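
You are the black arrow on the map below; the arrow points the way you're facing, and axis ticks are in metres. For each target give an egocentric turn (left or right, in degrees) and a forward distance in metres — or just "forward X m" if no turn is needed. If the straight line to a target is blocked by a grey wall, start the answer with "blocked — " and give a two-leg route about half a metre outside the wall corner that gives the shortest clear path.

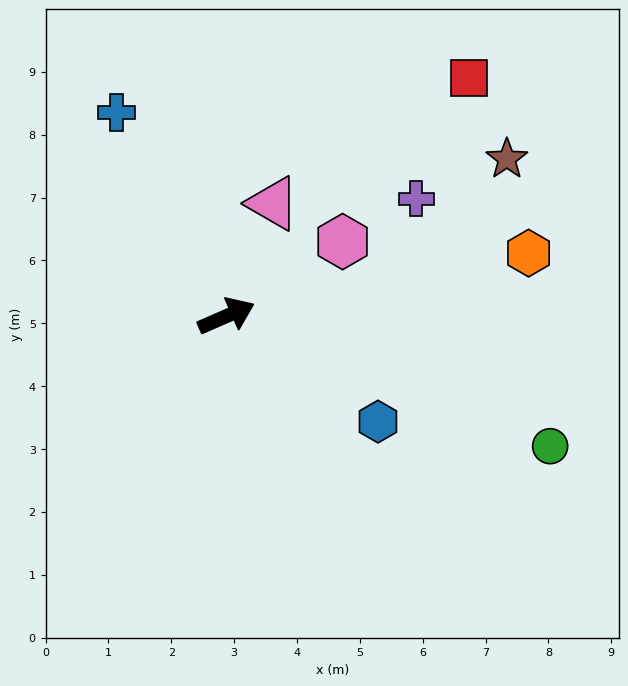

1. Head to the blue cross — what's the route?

turn left 95°, forward 3.7 m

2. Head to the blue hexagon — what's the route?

turn right 58°, forward 2.9 m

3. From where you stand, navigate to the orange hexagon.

turn right 12°, forward 4.9 m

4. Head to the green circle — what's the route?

turn right 45°, forward 5.5 m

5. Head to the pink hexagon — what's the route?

turn left 9°, forward 2.2 m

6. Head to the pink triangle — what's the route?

turn left 44°, forward 1.9 m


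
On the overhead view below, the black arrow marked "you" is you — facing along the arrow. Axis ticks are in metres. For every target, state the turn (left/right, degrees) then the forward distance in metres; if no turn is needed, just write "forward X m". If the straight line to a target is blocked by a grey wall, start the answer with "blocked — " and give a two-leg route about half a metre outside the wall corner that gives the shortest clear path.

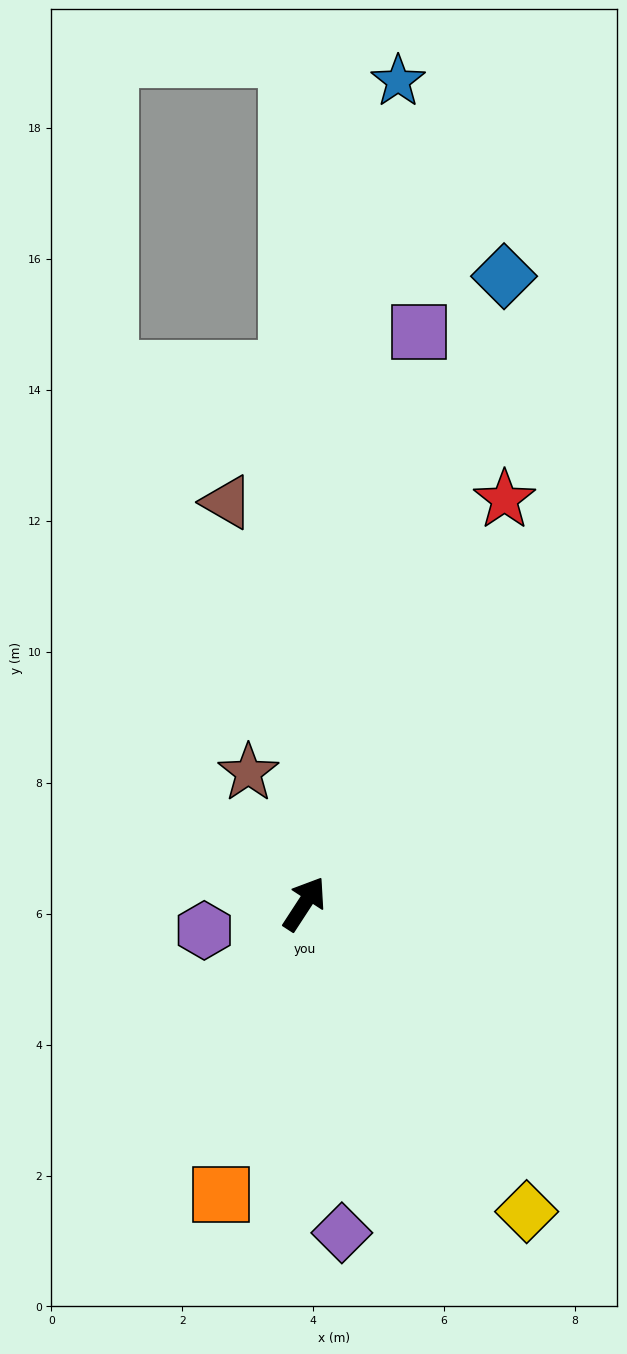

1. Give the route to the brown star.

turn left 56°, forward 2.2 m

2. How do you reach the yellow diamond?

turn right 111°, forward 5.8 m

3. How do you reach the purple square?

turn left 22°, forward 8.9 m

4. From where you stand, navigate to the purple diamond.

turn right 140°, forward 5.1 m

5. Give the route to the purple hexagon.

turn left 138°, forward 1.6 m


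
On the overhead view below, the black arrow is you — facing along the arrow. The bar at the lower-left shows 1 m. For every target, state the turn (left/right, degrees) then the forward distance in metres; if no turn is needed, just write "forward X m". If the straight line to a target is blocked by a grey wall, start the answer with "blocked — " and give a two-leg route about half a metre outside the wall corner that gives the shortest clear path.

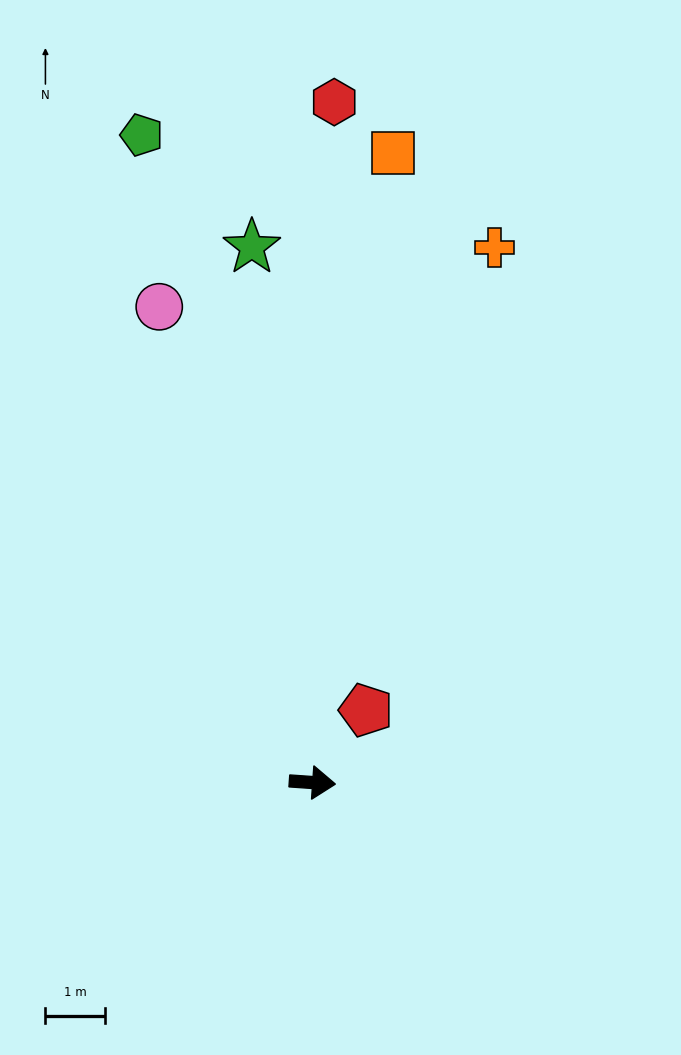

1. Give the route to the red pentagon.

turn left 57°, forward 1.5 m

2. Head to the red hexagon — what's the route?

turn left 92°, forward 11.3 m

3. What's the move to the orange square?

turn left 87°, forward 10.6 m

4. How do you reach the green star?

turn left 100°, forward 9.0 m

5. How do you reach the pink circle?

turn left 112°, forward 8.3 m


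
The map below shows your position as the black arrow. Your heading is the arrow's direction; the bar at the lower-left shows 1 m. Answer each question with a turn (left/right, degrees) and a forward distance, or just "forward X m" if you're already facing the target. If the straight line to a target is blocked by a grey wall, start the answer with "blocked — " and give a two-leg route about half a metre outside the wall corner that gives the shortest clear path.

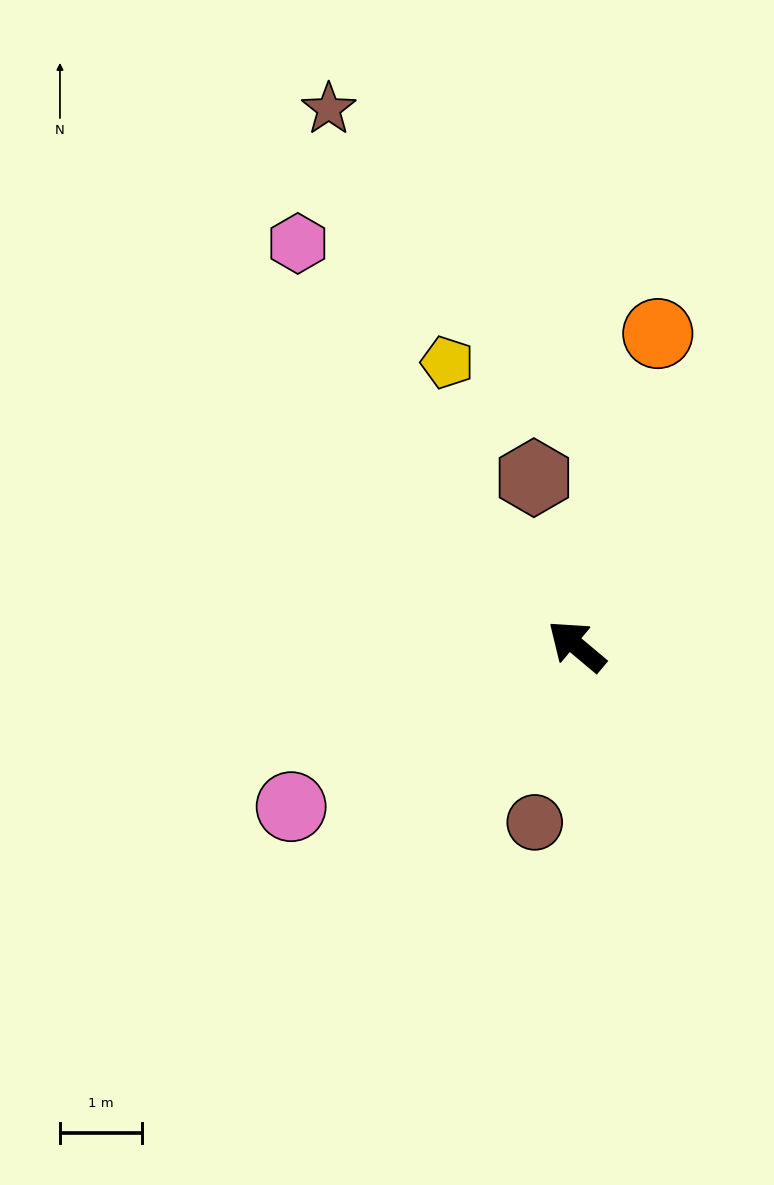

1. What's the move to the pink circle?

turn left 69°, forward 4.0 m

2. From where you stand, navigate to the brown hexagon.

turn right 36°, forward 2.1 m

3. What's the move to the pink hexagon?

turn right 15°, forward 5.9 m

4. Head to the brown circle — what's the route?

turn left 117°, forward 2.2 m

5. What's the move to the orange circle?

turn right 65°, forward 3.9 m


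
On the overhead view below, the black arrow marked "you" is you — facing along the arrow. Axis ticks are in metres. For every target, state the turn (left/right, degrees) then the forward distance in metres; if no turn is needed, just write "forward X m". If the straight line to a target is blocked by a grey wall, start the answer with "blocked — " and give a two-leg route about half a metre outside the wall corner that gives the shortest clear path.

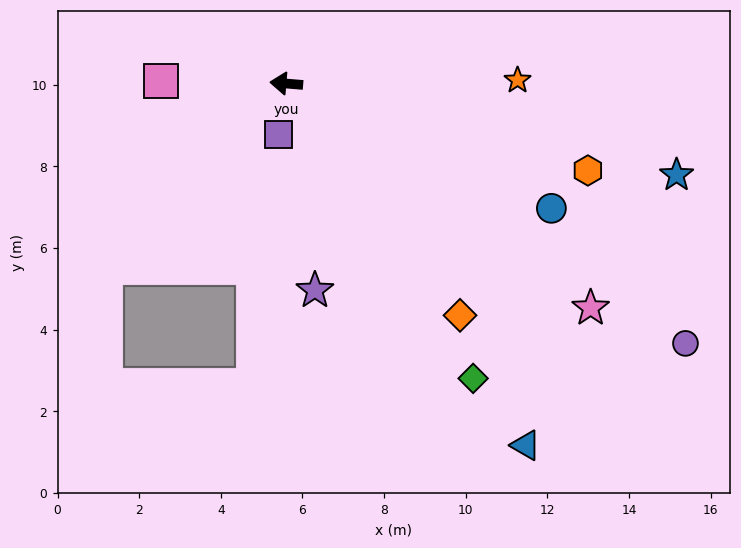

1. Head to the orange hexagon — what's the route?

turn left 169°, forward 7.7 m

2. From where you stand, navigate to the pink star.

turn left 148°, forward 9.3 m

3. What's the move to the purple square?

turn left 86°, forward 1.3 m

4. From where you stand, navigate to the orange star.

turn right 174°, forward 5.7 m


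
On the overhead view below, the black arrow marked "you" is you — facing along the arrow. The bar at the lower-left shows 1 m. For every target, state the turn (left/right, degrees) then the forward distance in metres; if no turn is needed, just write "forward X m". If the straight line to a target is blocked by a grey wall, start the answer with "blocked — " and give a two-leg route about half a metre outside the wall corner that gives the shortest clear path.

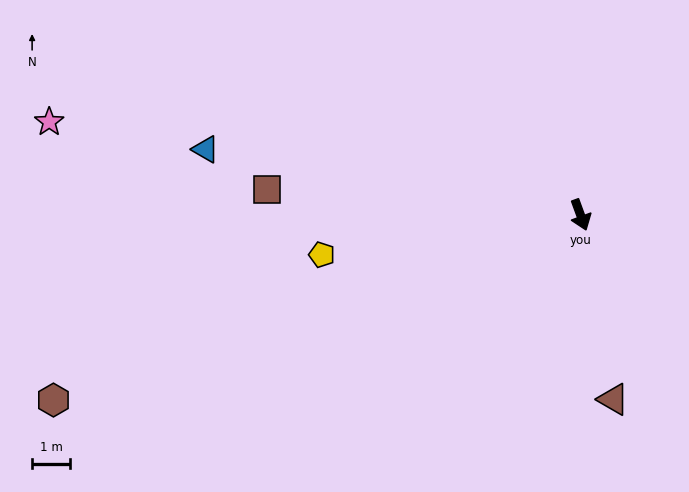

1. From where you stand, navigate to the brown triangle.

turn right 10°, forward 5.0 m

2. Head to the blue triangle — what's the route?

turn right 120°, forward 10.1 m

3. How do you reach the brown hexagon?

turn right 91°, forward 14.8 m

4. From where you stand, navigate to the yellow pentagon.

turn right 101°, forward 6.9 m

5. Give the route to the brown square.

turn right 115°, forward 8.3 m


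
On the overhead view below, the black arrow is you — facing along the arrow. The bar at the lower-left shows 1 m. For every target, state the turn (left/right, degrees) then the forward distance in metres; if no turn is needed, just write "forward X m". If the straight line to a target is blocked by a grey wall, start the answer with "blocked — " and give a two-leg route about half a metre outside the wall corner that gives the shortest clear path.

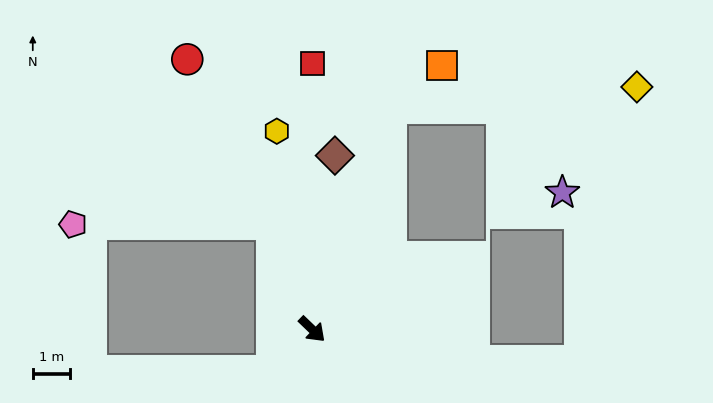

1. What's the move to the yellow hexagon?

turn left 144°, forward 5.4 m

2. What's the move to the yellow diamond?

blocked — turn left 114°, forward 6.3 m, then turn right 65°, forward 6.6 m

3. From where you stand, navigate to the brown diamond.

turn left 126°, forward 4.7 m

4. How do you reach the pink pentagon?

blocked — turn left 155°, forward 3.0 m, then turn left 69°, forward 5.3 m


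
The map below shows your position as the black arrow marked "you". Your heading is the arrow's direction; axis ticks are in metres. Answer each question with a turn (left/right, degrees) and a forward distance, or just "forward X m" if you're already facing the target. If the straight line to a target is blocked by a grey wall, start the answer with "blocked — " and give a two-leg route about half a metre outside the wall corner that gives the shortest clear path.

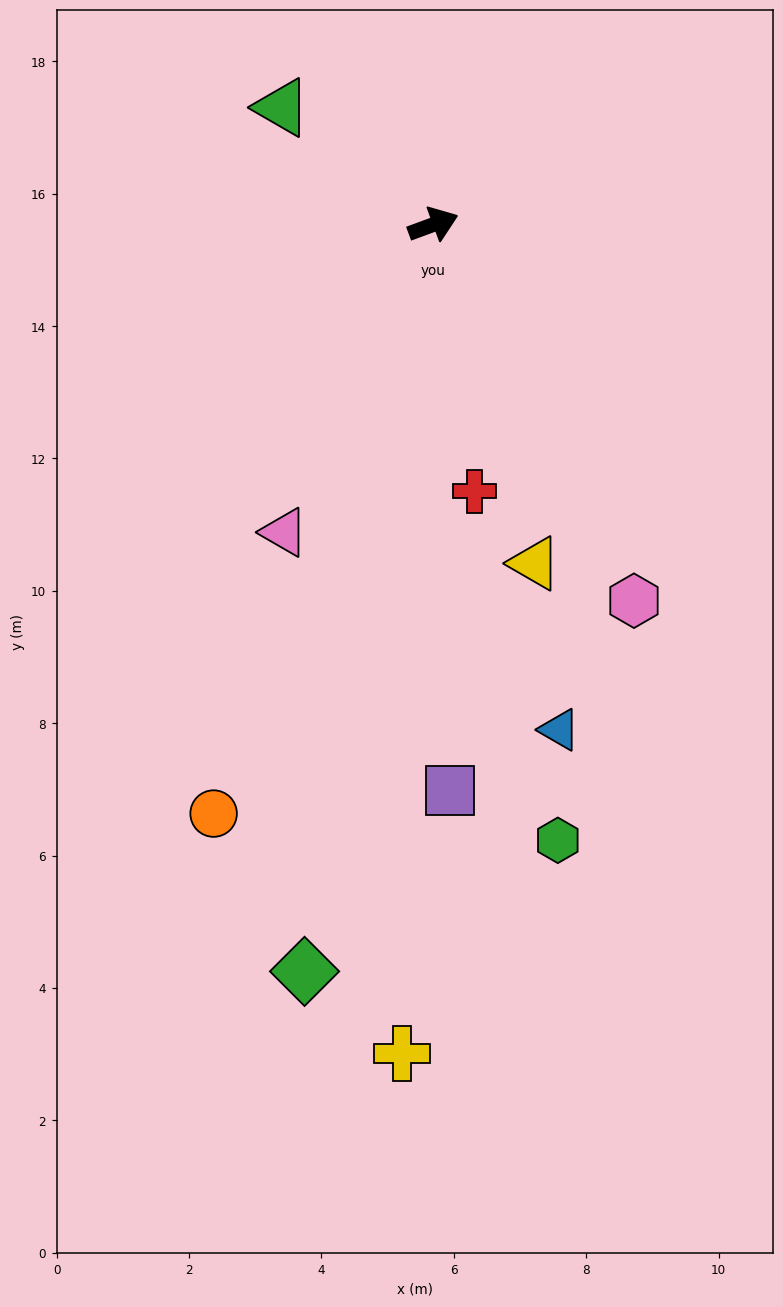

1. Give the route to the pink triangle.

turn right 136°, forward 5.2 m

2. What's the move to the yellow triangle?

turn right 94°, forward 5.3 m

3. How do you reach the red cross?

turn right 101°, forward 4.1 m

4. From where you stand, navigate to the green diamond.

turn right 120°, forward 11.5 m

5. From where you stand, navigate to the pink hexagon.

turn right 82°, forward 6.4 m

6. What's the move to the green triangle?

turn left 122°, forward 2.9 m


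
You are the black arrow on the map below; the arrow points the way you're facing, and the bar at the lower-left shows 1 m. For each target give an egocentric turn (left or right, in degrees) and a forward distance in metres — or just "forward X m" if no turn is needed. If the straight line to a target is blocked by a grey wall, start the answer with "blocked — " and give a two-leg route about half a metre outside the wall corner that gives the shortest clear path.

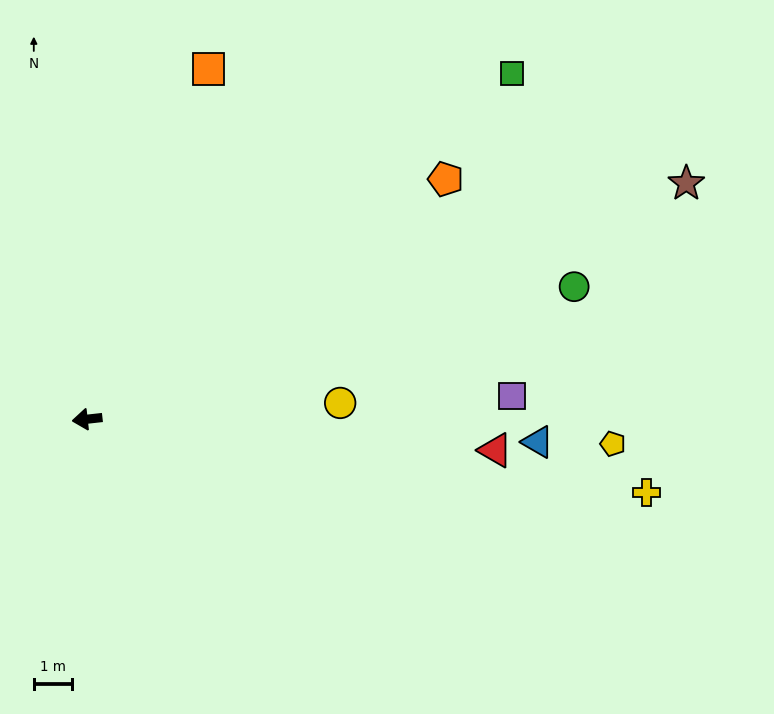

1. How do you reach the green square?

turn right 147°, forward 14.3 m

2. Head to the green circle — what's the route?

turn right 171°, forward 13.2 m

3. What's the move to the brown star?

turn right 165°, forward 16.8 m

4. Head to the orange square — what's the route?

turn right 115°, forward 9.7 m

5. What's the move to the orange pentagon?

turn right 153°, forward 11.3 m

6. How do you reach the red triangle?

turn left 169°, forward 10.7 m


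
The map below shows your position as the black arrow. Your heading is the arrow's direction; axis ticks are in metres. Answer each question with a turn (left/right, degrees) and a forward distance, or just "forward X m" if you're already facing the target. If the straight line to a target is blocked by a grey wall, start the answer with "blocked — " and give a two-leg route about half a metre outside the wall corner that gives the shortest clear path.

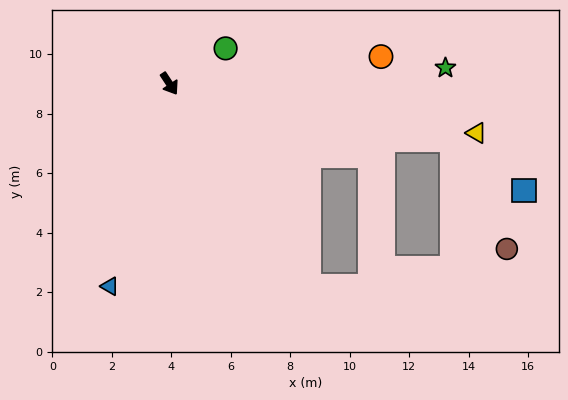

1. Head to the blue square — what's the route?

blocked — turn left 45°, forward 9.7 m, then turn right 24°, forward 2.9 m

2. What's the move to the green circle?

turn left 89°, forward 2.2 m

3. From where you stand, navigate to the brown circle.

blocked — turn left 45°, forward 9.7 m, then turn right 52°, forward 4.1 m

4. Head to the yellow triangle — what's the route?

turn left 48°, forward 10.5 m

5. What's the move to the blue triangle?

turn right 50°, forward 7.1 m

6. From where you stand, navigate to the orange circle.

turn left 64°, forward 7.2 m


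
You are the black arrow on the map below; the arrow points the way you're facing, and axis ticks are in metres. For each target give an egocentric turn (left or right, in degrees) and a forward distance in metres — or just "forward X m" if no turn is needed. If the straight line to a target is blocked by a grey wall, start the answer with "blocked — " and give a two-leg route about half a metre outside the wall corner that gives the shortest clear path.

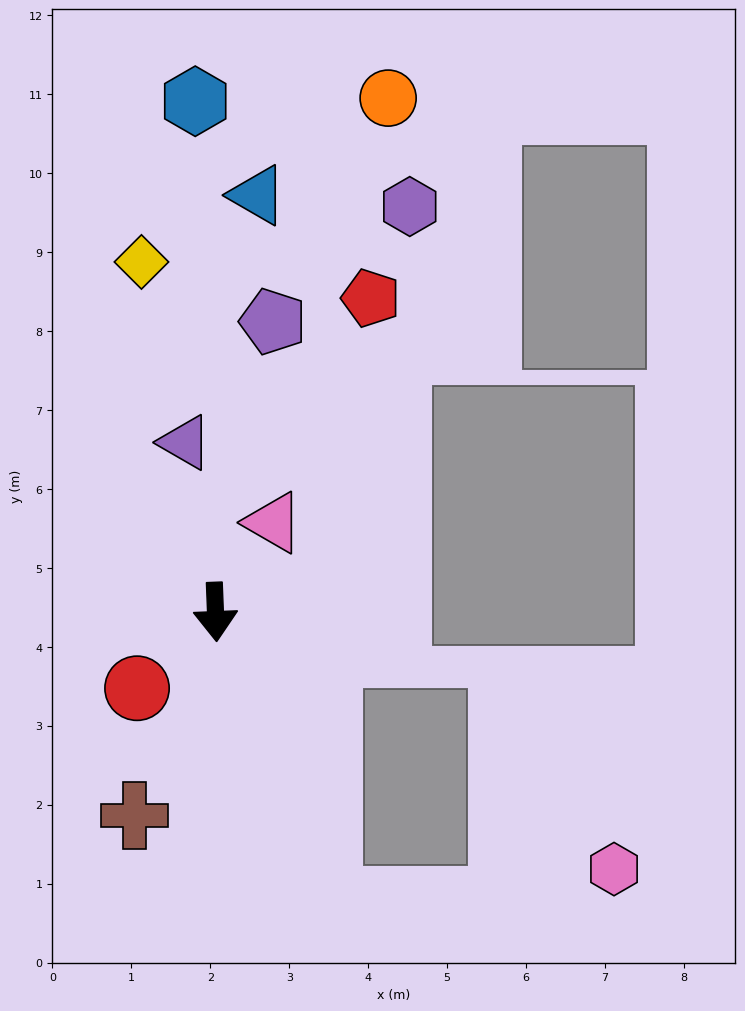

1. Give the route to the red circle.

turn right 48°, forward 1.4 m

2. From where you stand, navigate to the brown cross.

turn right 24°, forward 2.8 m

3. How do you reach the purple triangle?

turn right 172°, forward 2.2 m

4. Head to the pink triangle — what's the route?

turn left 145°, forward 1.3 m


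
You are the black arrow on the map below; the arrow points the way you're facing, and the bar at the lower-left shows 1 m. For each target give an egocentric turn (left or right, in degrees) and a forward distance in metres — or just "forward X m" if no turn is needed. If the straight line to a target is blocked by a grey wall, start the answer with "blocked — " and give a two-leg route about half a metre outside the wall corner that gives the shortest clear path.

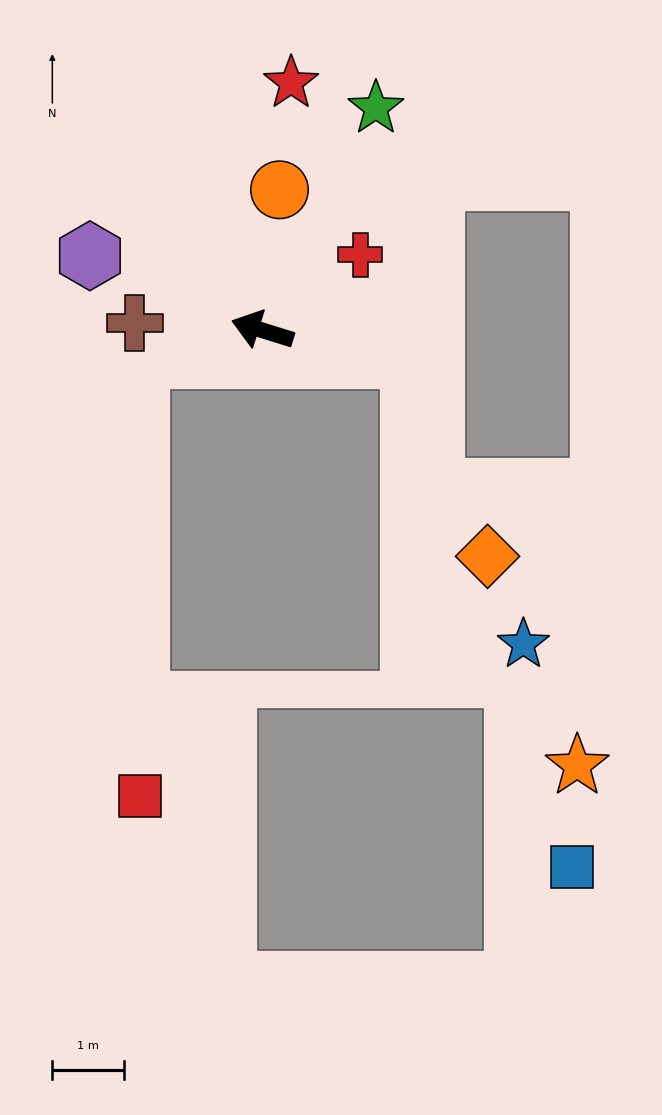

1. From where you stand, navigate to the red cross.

turn right 125°, forward 1.7 m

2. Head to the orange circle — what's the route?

turn right 80°, forward 2.0 m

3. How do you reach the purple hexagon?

turn right 6°, forward 2.6 m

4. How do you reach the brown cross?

turn left 14°, forward 1.8 m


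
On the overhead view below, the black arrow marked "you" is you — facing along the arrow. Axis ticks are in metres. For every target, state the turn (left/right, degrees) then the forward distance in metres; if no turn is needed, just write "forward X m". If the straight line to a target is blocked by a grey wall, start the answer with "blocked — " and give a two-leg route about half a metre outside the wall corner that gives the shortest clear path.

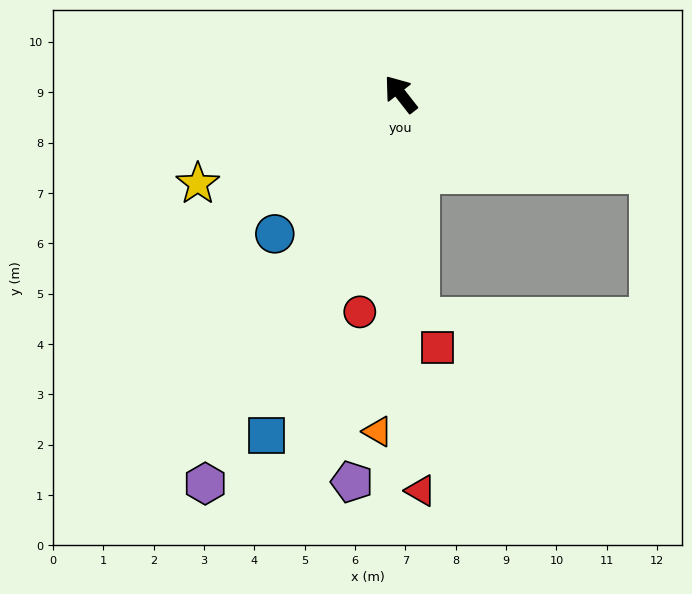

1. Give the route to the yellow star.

turn left 76°, forward 4.4 m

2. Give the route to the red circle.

turn left 131°, forward 4.4 m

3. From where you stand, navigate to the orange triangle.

turn left 138°, forward 6.7 m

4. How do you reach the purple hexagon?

turn left 115°, forward 8.7 m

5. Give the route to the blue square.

turn left 120°, forward 7.3 m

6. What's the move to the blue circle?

turn left 100°, forward 3.7 m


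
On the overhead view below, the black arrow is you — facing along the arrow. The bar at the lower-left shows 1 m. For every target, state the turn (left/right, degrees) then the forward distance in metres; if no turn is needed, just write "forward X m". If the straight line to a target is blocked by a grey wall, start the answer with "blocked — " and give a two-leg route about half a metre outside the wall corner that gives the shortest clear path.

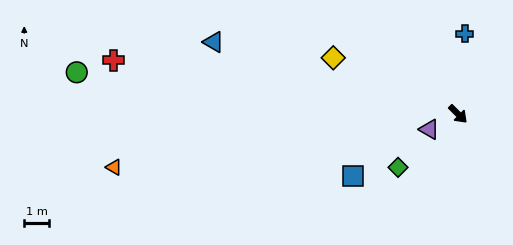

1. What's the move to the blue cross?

turn left 130°, forward 3.2 m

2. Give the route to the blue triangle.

turn right 152°, forward 10.1 m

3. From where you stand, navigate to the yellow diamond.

turn right 159°, forward 5.4 m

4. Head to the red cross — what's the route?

turn right 144°, forward 13.8 m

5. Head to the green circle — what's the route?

turn right 141°, forward 15.2 m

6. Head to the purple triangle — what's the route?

turn right 107°, forward 1.3 m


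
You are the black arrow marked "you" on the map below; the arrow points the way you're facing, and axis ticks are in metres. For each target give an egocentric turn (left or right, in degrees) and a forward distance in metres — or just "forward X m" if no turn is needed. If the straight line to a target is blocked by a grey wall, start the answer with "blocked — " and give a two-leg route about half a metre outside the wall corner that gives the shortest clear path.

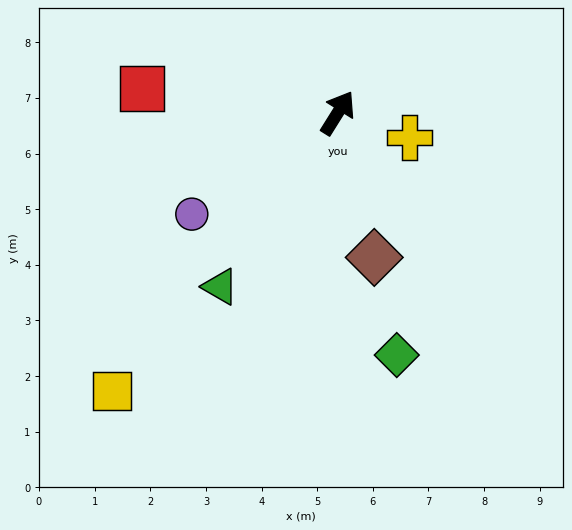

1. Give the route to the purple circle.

turn left 157°, forward 3.2 m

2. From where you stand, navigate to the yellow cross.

turn right 77°, forward 1.4 m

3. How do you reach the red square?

turn left 115°, forward 3.5 m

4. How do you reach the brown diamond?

turn right 134°, forward 2.7 m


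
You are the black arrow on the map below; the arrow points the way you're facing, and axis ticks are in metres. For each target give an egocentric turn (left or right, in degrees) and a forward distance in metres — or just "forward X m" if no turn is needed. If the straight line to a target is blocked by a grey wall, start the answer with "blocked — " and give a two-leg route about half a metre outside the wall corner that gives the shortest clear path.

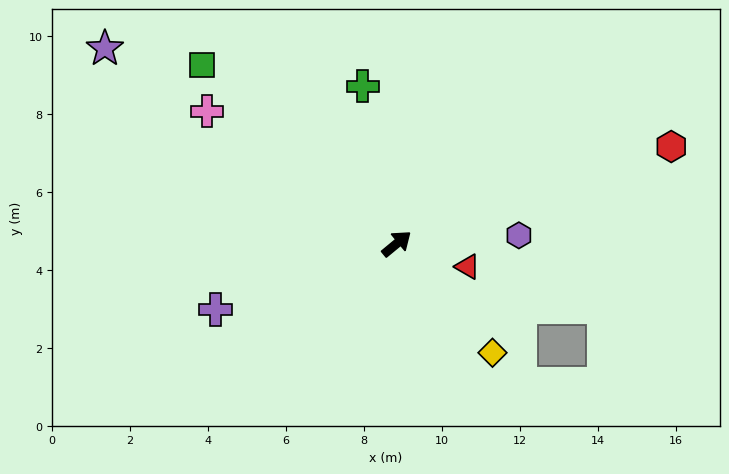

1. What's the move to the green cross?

turn left 63°, forward 4.1 m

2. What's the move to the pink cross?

turn left 106°, forward 5.9 m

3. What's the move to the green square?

turn left 98°, forward 6.8 m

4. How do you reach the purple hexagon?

turn right 36°, forward 3.1 m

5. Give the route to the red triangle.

turn right 58°, forward 1.9 m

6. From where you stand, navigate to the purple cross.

turn left 160°, forward 4.9 m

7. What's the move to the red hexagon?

turn right 20°, forward 7.5 m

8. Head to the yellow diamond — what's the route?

turn right 88°, forward 3.7 m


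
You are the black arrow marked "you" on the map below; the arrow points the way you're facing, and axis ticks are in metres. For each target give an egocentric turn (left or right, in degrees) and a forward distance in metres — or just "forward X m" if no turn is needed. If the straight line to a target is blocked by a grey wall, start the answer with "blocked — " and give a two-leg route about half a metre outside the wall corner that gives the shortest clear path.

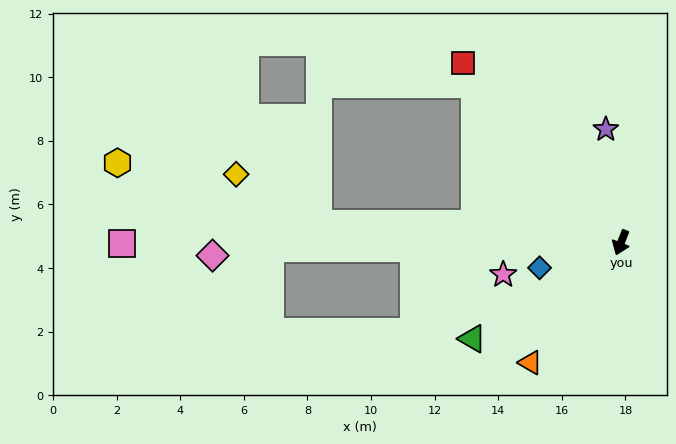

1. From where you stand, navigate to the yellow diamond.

blocked — turn right 72°, forward 9.5 m, then turn right 27°, forward 3.0 m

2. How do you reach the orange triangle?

turn right 16°, forward 4.7 m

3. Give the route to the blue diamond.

turn right 51°, forward 2.7 m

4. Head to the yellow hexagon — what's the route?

blocked — turn right 72°, forward 9.5 m, then turn right 13°, forward 6.6 m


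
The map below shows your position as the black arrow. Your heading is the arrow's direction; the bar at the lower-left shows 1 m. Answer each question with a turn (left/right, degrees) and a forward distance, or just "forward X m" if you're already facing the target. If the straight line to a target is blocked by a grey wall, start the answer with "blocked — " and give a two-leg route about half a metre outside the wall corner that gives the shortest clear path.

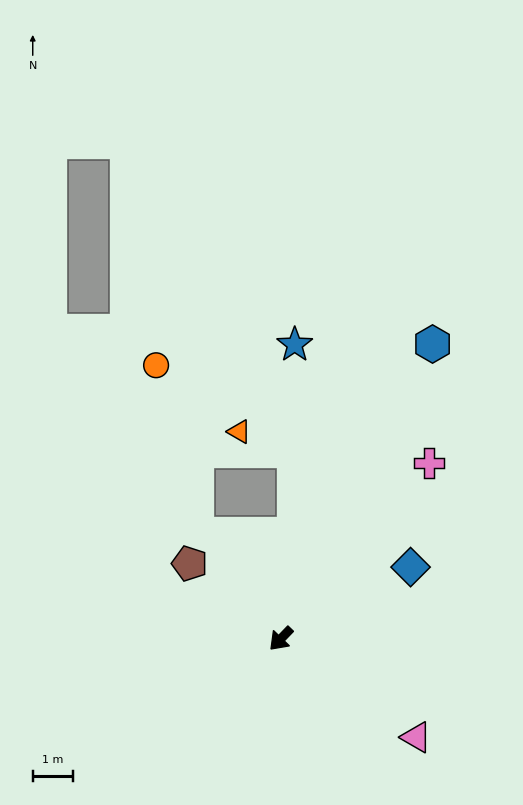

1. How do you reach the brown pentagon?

turn right 86°, forward 3.0 m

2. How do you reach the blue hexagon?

turn right 163°, forward 8.3 m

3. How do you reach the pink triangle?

turn left 98°, forward 4.2 m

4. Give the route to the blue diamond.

turn left 163°, forward 3.7 m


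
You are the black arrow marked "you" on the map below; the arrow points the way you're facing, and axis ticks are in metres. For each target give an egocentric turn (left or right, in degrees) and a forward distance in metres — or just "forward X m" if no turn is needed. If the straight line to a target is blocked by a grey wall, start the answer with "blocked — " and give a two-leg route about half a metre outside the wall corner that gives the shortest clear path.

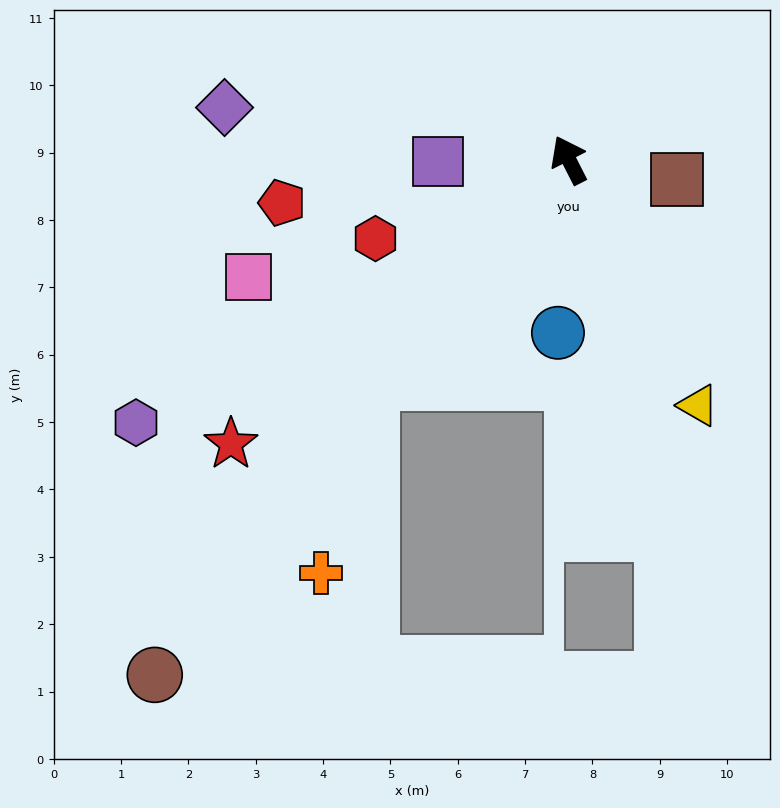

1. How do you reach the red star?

turn left 103°, forward 6.6 m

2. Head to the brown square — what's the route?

turn right 127°, forward 1.6 m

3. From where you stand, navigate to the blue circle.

turn left 149°, forward 2.6 m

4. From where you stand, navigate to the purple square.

turn left 64°, forward 1.9 m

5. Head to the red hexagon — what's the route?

turn left 85°, forward 3.1 m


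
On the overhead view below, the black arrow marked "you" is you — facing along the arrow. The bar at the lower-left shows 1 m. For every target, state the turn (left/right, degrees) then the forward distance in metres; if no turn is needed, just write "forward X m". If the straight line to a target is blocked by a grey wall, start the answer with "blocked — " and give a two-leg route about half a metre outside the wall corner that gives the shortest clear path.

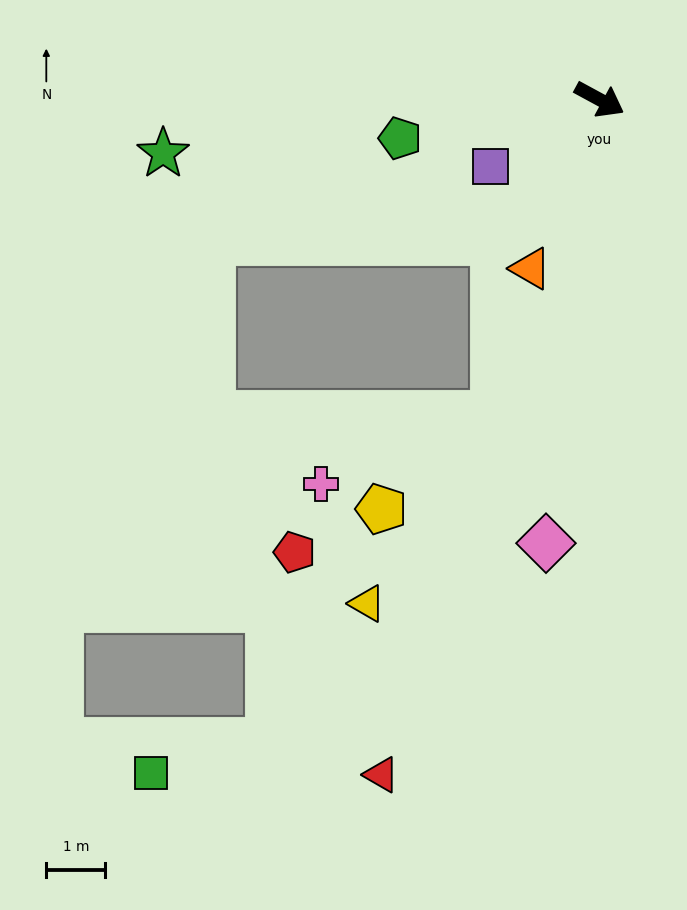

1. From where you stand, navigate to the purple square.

turn right 120°, forward 2.2 m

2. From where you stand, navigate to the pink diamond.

turn right 68°, forward 7.6 m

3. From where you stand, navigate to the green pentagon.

turn right 141°, forward 3.4 m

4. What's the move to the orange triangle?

turn right 84°, forward 3.1 m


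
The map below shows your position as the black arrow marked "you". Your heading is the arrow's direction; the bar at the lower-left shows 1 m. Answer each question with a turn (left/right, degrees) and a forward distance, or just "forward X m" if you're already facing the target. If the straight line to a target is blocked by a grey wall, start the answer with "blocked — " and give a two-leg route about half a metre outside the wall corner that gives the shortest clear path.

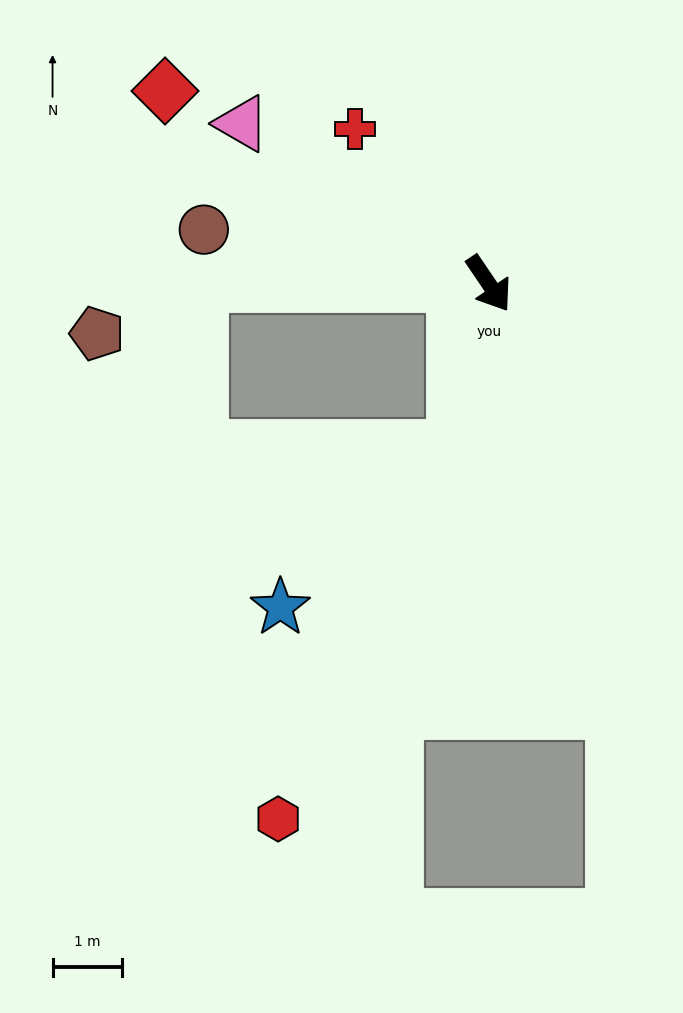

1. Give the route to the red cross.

turn right 173°, forward 3.0 m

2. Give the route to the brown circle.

turn right 135°, forward 4.2 m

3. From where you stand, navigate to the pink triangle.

turn right 157°, forward 4.3 m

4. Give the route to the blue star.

blocked — turn right 45°, forward 2.4 m, then turn right 37°, forward 3.4 m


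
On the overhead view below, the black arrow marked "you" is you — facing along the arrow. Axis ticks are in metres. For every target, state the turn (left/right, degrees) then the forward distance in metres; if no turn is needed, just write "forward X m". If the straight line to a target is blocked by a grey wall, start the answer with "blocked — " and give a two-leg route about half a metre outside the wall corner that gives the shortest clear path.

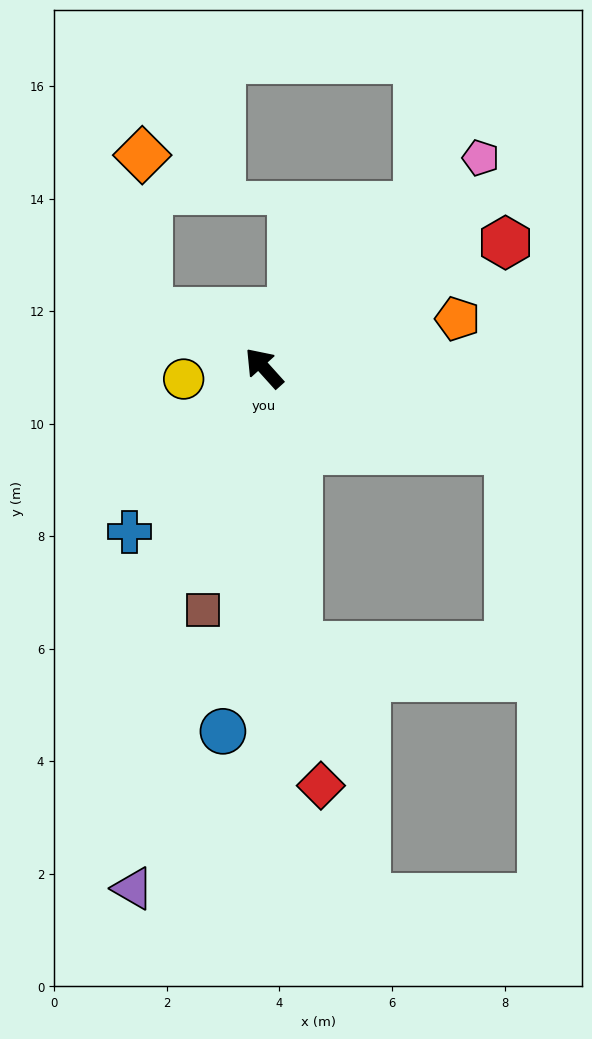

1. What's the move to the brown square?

turn left 124°, forward 4.4 m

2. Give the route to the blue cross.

turn left 99°, forward 3.8 m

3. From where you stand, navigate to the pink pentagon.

turn right 88°, forward 5.4 m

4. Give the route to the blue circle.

turn left 132°, forward 6.5 m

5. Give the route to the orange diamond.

blocked — turn left 22°, forward 2.3 m, then turn right 62°, forward 2.8 m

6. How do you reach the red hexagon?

turn right 105°, forward 4.8 m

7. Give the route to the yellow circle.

turn left 56°, forward 1.4 m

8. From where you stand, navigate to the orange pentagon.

turn right 118°, forward 3.5 m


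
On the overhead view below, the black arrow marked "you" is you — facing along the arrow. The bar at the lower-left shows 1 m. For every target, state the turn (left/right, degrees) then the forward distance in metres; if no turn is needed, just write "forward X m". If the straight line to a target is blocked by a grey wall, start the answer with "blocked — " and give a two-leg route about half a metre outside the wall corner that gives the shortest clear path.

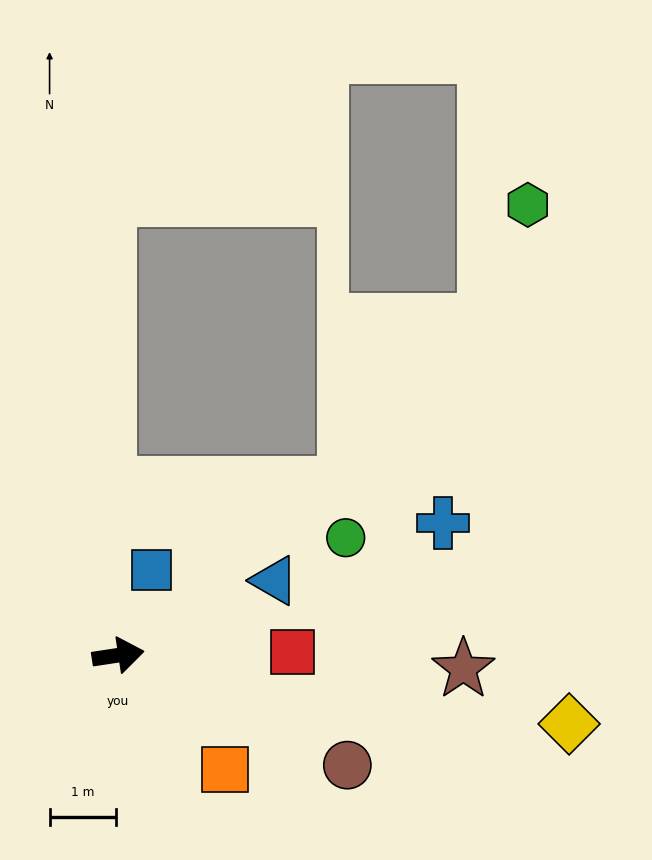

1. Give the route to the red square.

turn right 7°, forward 2.6 m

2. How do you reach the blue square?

turn left 60°, forward 1.4 m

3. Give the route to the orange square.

turn right 56°, forward 2.4 m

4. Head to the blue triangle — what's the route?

turn left 17°, forward 2.6 m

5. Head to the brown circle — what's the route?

turn right 34°, forward 3.8 m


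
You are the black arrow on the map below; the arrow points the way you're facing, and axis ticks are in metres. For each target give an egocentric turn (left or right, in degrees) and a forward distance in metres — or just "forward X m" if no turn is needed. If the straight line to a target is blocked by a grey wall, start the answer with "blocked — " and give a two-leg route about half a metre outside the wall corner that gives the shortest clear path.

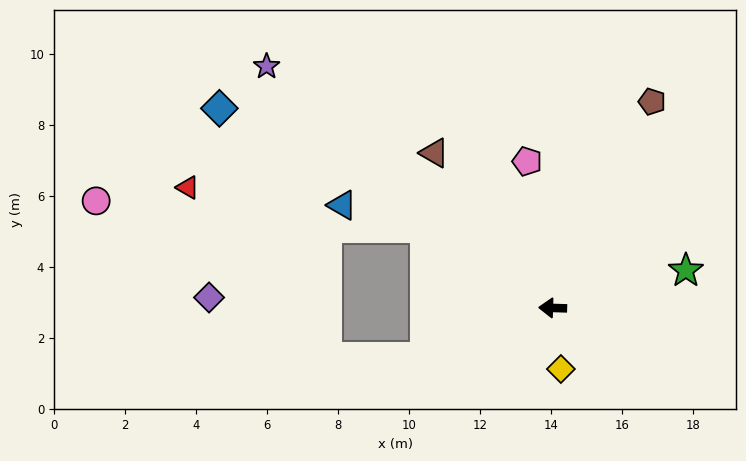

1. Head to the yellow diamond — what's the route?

turn left 99°, forward 1.7 m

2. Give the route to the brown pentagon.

turn right 114°, forward 6.5 m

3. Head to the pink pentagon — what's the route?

turn right 78°, forward 4.2 m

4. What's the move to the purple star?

turn right 38°, forward 10.5 m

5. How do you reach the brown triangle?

turn right 51°, forward 5.5 m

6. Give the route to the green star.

turn right 162°, forward 3.9 m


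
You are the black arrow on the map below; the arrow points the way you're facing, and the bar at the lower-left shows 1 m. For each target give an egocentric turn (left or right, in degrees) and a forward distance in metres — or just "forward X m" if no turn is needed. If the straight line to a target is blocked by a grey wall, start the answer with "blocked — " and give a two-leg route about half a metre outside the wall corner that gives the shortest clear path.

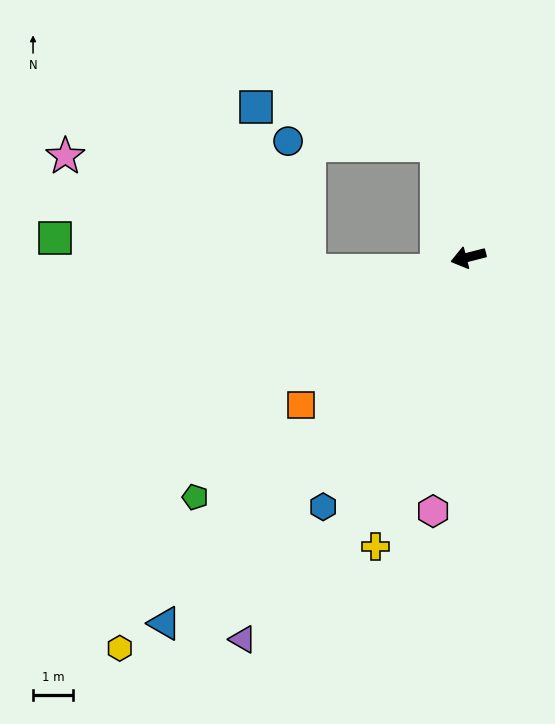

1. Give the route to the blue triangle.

turn left 36°, forward 12.0 m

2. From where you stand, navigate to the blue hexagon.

turn left 45°, forward 7.3 m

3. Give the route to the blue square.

blocked — turn right 89°, forward 2.9 m, then turn left 63°, forward 4.7 m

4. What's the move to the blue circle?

blocked — turn right 89°, forward 2.9 m, then turn left 73°, forward 3.8 m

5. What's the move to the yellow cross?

turn left 58°, forward 7.7 m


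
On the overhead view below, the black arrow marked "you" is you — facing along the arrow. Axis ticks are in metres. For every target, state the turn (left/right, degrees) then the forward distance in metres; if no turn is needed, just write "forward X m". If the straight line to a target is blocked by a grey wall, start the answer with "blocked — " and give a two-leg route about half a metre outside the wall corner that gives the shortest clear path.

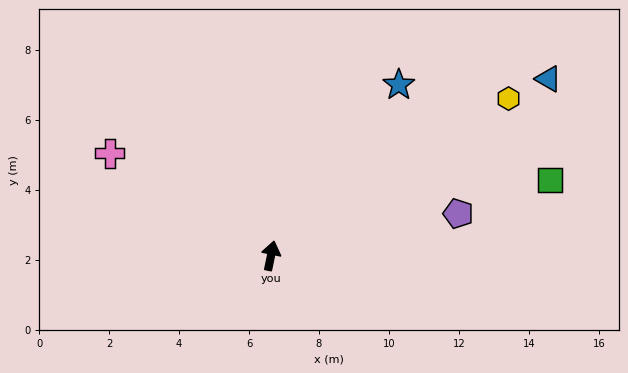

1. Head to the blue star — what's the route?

turn right 25°, forward 6.1 m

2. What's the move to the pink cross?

turn left 69°, forward 5.5 m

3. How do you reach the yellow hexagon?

turn right 45°, forward 8.1 m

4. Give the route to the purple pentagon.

turn right 66°, forward 5.5 m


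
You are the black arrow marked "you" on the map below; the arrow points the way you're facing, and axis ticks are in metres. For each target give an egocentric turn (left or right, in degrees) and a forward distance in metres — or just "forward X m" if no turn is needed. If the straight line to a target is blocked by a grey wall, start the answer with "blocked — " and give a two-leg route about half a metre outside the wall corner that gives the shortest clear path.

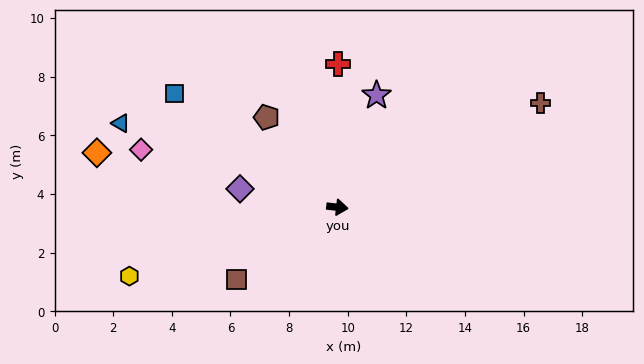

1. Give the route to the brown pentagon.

turn left 135°, forward 3.9 m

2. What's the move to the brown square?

turn right 138°, forward 4.2 m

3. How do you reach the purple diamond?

turn left 176°, forward 3.4 m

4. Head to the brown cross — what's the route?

turn left 34°, forward 7.8 m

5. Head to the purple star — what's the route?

turn left 77°, forward 4.0 m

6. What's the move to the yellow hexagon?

turn right 155°, forward 7.5 m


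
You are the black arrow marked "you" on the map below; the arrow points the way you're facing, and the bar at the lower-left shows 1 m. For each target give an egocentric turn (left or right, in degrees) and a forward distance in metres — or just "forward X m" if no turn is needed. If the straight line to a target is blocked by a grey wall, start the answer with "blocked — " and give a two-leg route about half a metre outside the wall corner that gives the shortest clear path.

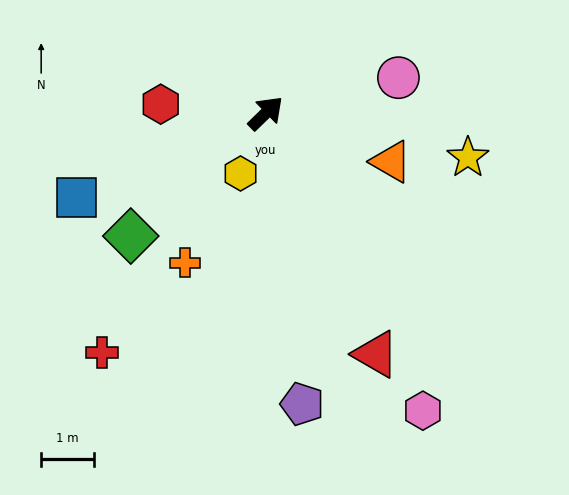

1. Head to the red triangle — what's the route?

turn right 110°, forward 5.0 m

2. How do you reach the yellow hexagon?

turn right 157°, forward 1.2 m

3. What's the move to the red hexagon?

turn left 131°, forward 2.0 m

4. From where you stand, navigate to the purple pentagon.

turn right 127°, forward 5.5 m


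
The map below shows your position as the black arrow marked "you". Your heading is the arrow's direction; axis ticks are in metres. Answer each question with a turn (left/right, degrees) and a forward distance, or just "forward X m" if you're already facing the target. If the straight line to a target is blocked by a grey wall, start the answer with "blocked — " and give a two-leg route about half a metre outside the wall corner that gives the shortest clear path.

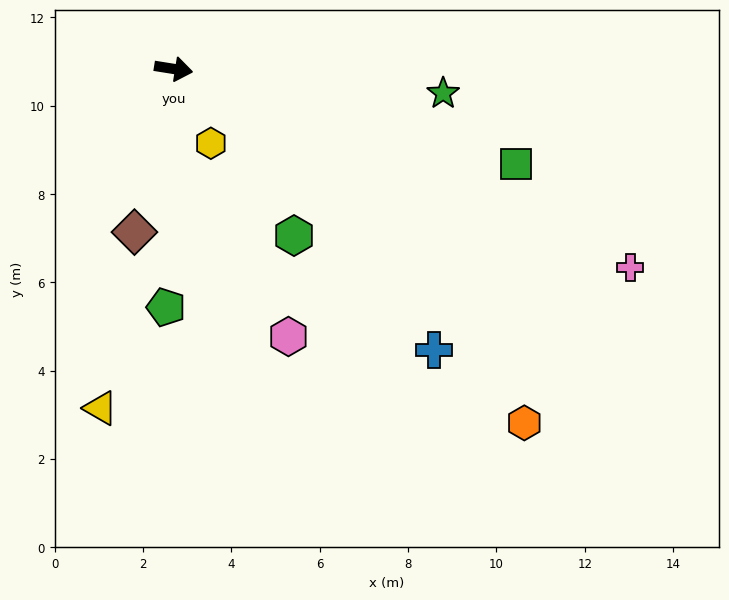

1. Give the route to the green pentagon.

turn right 83°, forward 5.4 m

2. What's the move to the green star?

turn left 4°, forward 6.1 m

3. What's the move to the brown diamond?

turn right 94°, forward 3.8 m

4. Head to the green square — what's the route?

turn right 7°, forward 8.0 m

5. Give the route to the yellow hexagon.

turn right 54°, forward 1.9 m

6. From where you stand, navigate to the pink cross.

turn right 14°, forward 11.3 m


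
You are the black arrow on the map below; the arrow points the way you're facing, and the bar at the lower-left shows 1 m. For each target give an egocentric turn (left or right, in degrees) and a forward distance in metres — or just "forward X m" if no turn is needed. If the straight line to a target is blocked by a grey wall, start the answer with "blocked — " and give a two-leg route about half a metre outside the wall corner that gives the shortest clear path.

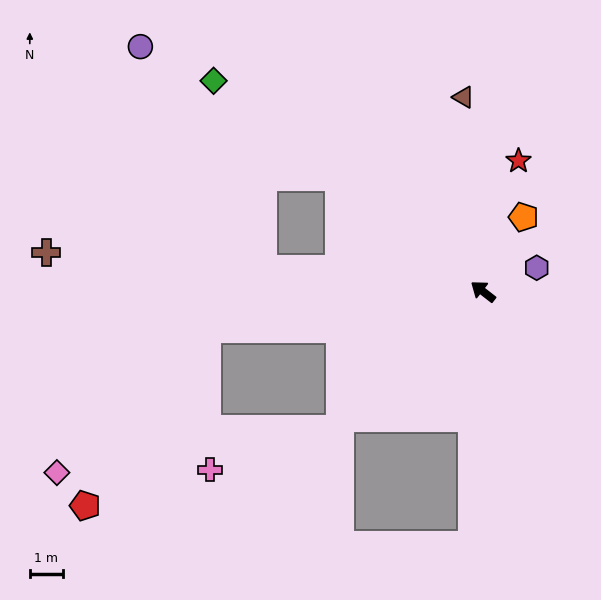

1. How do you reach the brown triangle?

turn right 46°, forward 5.9 m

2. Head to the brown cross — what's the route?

turn left 33°, forward 13.3 m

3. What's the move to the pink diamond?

blocked — turn left 46°, forward 8.5 m, then turn left 36°, forward 6.3 m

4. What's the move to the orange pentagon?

turn right 81°, forward 2.6 m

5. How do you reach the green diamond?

forward 10.4 m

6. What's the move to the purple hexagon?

turn right 118°, forward 1.8 m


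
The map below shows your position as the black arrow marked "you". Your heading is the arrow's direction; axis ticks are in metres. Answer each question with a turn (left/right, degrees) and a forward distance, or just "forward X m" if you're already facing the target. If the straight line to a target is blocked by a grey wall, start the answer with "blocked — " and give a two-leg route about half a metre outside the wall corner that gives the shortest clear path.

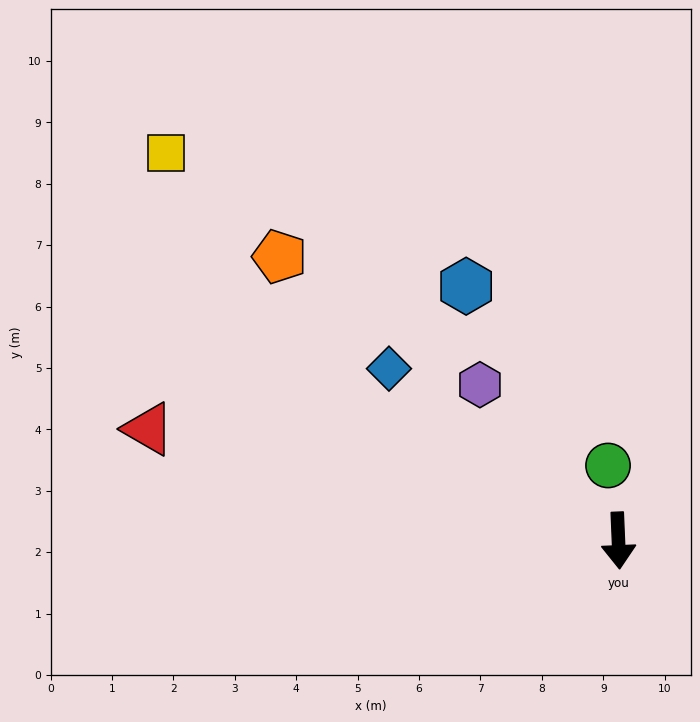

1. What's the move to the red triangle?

turn right 106°, forward 7.9 m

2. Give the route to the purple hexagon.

turn right 141°, forward 3.4 m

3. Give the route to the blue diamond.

turn right 129°, forward 4.7 m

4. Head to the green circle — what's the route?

turn right 175°, forward 1.2 m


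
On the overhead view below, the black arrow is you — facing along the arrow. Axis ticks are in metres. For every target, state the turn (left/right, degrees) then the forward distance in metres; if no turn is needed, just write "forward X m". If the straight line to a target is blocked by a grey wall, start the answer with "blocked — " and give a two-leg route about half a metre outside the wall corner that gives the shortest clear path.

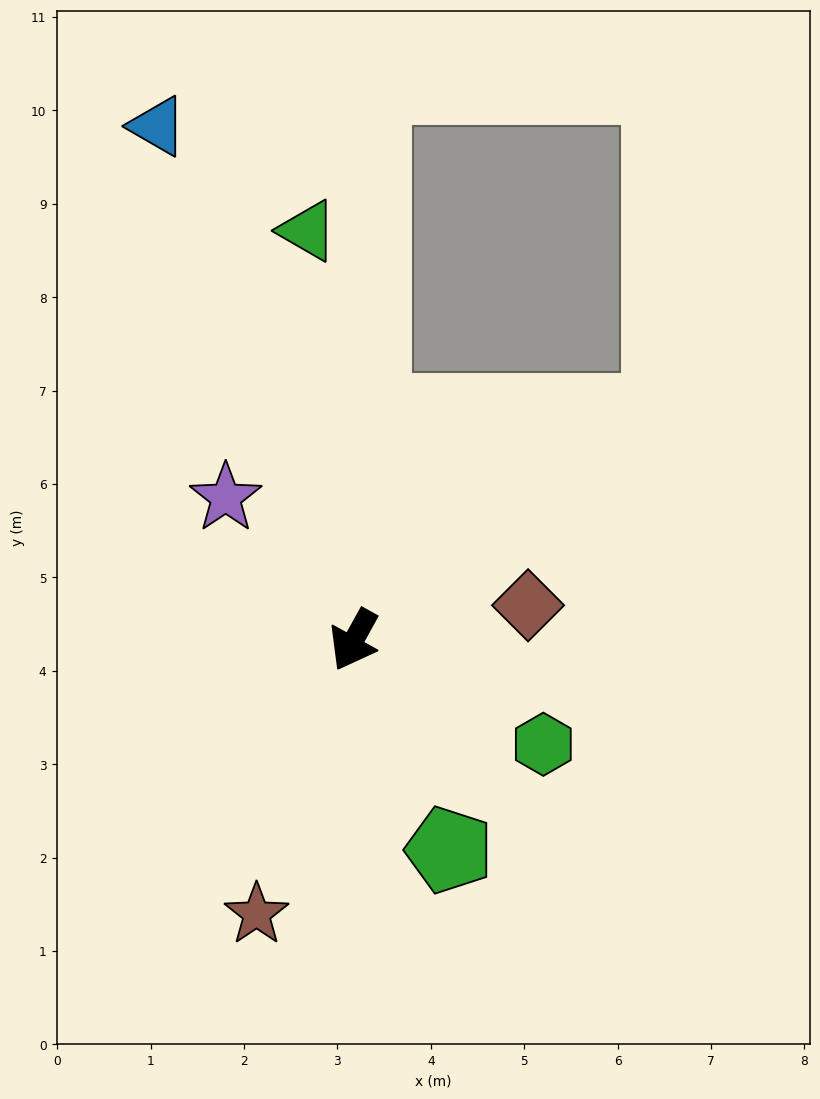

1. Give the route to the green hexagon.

turn left 90°, forward 2.3 m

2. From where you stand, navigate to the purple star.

turn right 109°, forward 2.1 m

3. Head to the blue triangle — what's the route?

turn right 130°, forward 5.9 m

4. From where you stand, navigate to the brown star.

turn left 9°, forward 3.1 m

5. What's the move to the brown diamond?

turn left 130°, forward 1.9 m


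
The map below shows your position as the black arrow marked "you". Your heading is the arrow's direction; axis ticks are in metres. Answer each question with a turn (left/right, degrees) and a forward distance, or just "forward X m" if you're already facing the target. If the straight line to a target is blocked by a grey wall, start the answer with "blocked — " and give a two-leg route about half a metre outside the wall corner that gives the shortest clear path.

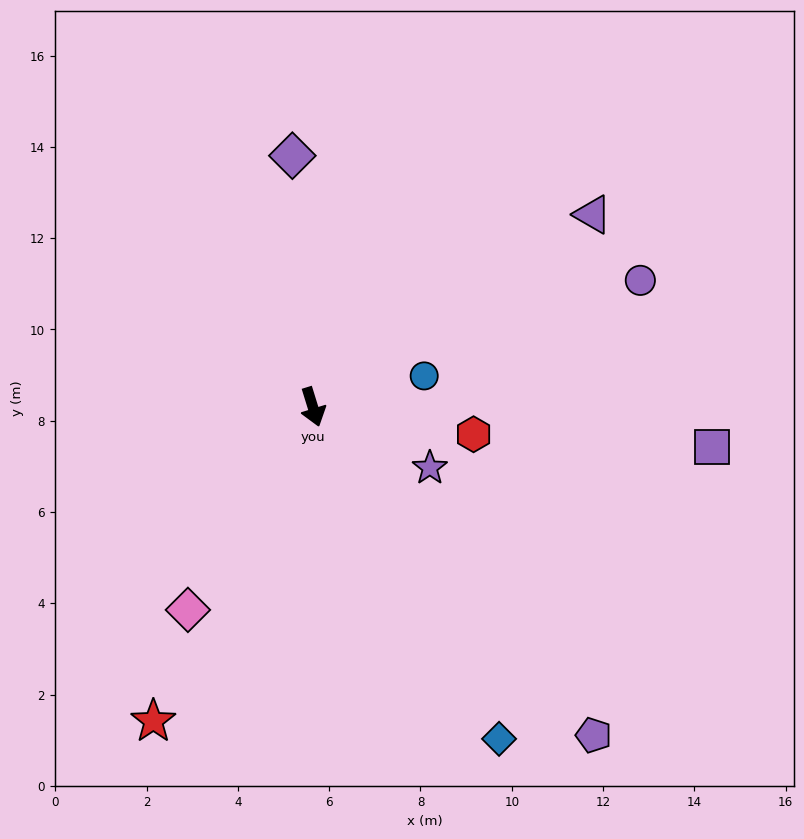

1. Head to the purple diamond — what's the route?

turn left 167°, forward 5.5 m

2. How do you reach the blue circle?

turn left 88°, forward 2.5 m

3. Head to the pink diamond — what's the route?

turn right 49°, forward 5.2 m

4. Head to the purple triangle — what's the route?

turn left 107°, forward 7.4 m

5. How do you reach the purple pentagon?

turn left 23°, forward 9.5 m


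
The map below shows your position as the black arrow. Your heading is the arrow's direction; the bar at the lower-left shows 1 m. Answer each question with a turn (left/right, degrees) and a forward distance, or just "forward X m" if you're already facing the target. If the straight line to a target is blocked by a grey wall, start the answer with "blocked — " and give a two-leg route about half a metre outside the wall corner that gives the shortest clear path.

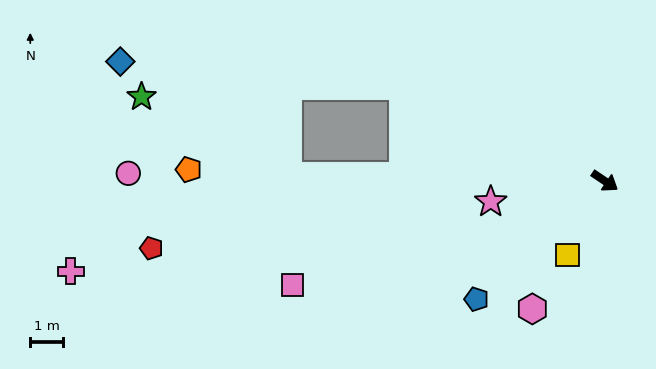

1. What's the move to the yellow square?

turn right 83°, forward 2.5 m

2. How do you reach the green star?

blocked — turn right 147°, forward 9.7 m, then turn right 27°, forward 5.1 m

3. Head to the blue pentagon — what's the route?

turn right 103°, forward 5.3 m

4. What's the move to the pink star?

turn right 136°, forward 3.6 m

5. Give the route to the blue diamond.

blocked — turn right 171°, forward 6.8 m, then turn left 20°, forward 8.7 m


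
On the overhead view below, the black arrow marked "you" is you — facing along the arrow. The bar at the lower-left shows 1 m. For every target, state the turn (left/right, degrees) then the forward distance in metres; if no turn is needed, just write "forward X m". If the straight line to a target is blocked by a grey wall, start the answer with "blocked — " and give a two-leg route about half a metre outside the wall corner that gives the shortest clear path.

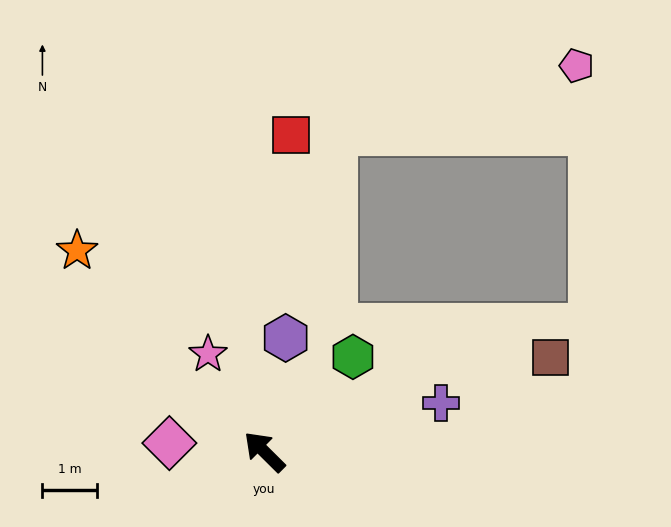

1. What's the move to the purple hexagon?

turn right 56°, forward 2.1 m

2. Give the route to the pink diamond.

turn left 40°, forward 1.8 m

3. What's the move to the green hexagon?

turn right 88°, forward 2.4 m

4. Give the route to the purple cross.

turn right 120°, forward 3.4 m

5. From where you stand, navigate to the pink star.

turn right 15°, forward 2.1 m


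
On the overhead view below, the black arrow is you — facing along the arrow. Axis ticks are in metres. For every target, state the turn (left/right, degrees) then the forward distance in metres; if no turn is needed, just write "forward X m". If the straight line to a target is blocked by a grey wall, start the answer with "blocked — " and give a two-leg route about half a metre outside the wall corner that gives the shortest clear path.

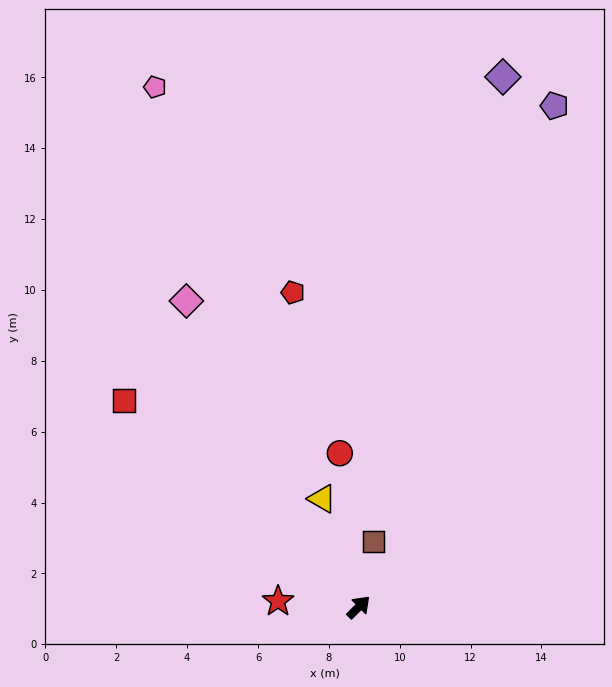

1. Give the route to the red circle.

turn left 52°, forward 4.4 m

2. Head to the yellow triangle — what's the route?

turn left 64°, forward 3.2 m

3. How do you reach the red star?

turn left 131°, forward 2.3 m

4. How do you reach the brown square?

turn left 33°, forward 1.9 m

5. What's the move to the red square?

turn left 94°, forward 8.8 m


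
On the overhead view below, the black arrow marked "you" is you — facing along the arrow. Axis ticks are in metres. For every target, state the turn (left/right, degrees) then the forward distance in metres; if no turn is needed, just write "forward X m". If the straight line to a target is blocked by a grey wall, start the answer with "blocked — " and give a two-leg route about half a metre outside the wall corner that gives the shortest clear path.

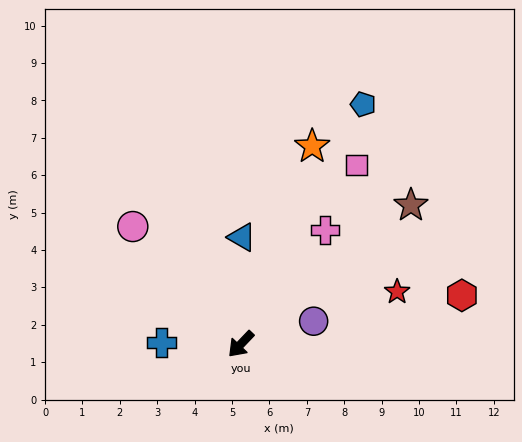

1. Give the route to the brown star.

turn left 173°, forward 5.9 m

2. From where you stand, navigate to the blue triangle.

turn right 137°, forward 2.9 m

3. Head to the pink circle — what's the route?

turn right 94°, forward 4.3 m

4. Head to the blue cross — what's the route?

turn right 48°, forward 2.1 m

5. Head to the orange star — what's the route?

turn right 156°, forward 5.6 m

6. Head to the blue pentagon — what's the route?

turn right 163°, forward 7.2 m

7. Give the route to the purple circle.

turn left 151°, forward 2.0 m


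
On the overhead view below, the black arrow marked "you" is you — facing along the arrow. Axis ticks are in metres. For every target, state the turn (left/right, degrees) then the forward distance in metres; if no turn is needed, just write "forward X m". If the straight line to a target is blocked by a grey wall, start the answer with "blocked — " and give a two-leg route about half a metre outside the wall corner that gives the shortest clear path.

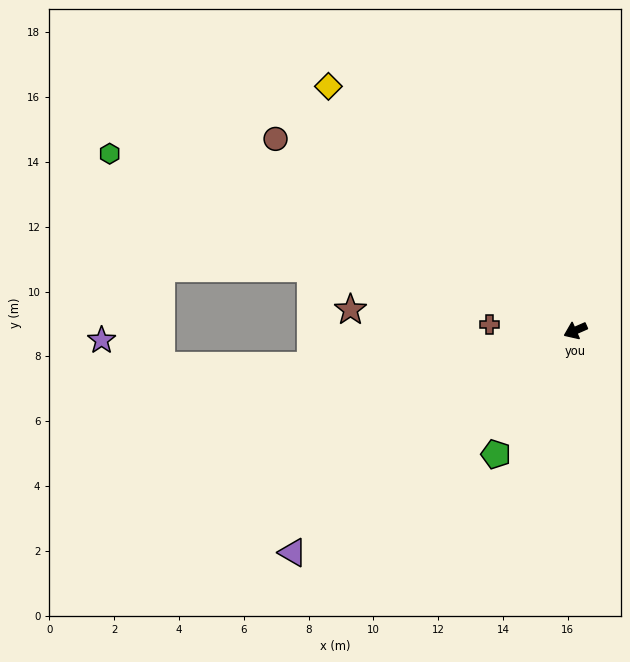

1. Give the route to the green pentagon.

turn left 34°, forward 4.5 m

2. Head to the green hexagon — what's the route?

turn right 45°, forward 15.4 m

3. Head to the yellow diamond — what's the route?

turn right 68°, forward 10.7 m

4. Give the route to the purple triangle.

turn left 14°, forward 11.1 m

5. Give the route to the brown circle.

turn right 56°, forward 11.0 m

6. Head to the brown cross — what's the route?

turn right 28°, forward 2.7 m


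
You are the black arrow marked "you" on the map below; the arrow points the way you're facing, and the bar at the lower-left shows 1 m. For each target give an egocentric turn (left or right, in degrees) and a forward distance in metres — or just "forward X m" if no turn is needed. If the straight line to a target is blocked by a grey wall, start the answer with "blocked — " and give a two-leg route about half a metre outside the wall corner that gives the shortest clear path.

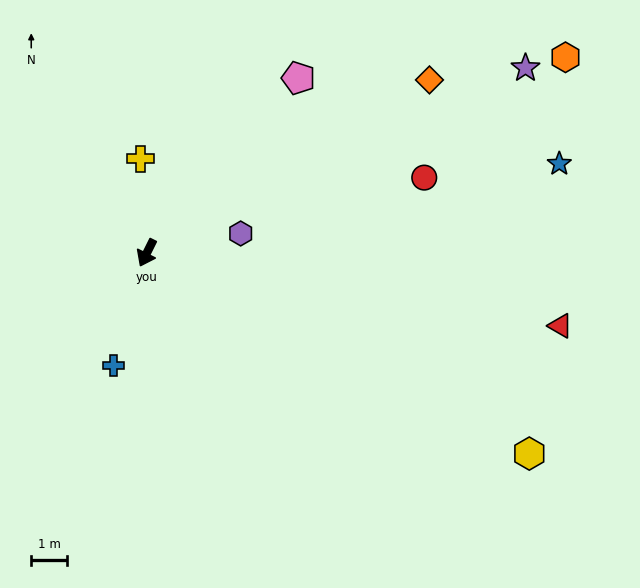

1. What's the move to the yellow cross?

turn right 150°, forward 2.6 m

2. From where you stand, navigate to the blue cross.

turn left 10°, forward 3.2 m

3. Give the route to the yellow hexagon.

turn left 89°, forward 11.9 m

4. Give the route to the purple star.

turn left 142°, forward 11.6 m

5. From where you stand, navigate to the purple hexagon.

turn left 128°, forward 2.6 m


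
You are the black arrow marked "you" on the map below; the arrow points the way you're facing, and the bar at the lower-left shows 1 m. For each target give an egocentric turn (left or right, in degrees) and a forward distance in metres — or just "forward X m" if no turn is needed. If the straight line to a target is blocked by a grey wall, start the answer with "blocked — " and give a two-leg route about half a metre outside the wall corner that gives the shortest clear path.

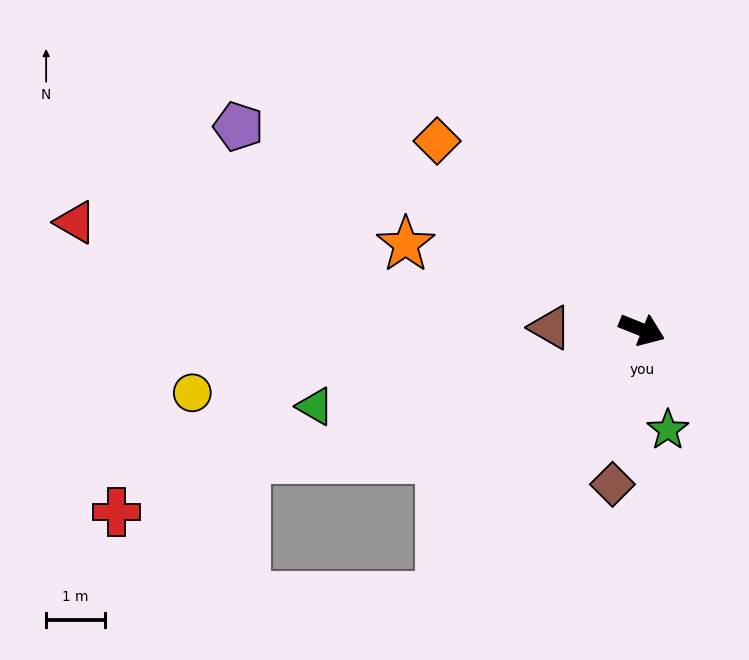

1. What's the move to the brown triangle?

turn right 159°, forward 1.6 m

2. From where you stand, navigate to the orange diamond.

turn left 159°, forward 4.7 m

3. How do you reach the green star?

turn right 54°, forward 1.8 m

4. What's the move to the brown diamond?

turn right 79°, forward 2.7 m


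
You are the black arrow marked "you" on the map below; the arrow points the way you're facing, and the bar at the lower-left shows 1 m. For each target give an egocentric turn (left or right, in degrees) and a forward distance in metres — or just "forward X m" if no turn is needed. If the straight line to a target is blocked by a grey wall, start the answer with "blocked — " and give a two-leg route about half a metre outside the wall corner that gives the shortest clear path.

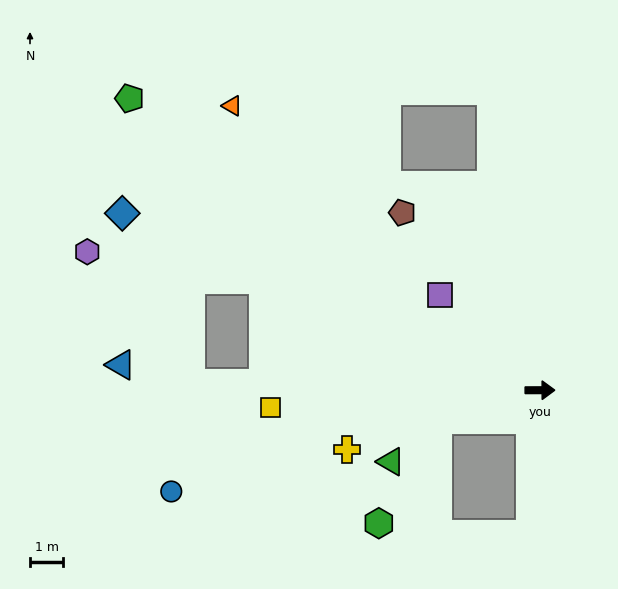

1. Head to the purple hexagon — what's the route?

blocked — turn left 158°, forward 8.9 m, then turn left 13°, forward 5.3 m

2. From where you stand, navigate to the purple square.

turn left 136°, forward 4.1 m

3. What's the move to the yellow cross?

turn right 163°, forward 6.0 m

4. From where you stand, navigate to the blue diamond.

turn left 157°, forward 13.6 m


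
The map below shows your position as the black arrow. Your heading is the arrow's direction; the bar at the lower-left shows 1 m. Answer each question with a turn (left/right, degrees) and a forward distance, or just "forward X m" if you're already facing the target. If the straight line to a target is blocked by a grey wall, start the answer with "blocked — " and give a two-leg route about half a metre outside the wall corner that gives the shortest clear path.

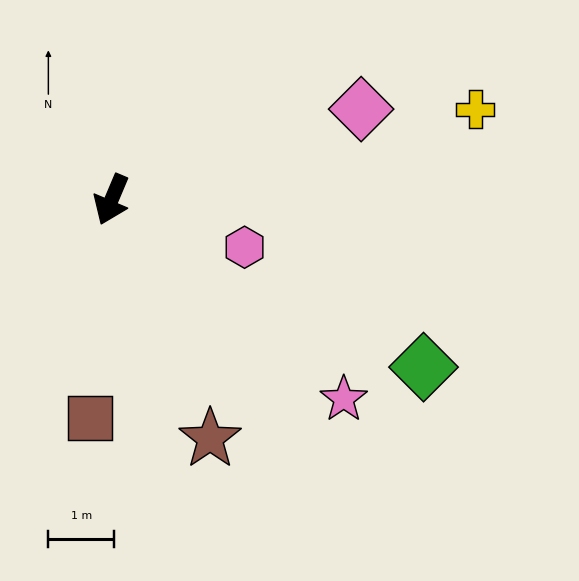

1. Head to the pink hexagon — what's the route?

turn left 93°, forward 2.1 m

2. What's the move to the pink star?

turn left 72°, forward 4.6 m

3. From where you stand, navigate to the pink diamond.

turn left 133°, forward 4.0 m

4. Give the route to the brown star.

turn left 45°, forward 3.9 m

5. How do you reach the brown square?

turn left 17°, forward 3.3 m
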